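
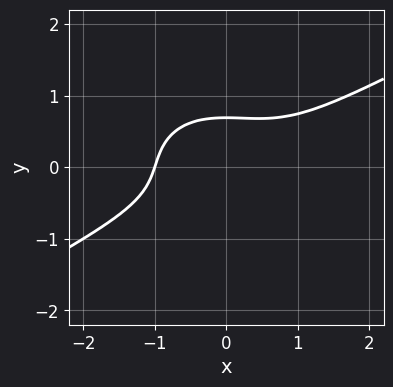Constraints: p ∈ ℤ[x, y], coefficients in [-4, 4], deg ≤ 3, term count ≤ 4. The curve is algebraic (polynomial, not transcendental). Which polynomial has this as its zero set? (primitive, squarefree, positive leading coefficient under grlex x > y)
x^3 - x^2*y - 3*y^3 + 1

(a) The degree is 3 — the shape is more complex than any degree-2 curve.
(b) Checking where it meets the axes: it meets the x-axis at x = -1 (among the integer gridlines).
(c) These observations pin down the coefficients.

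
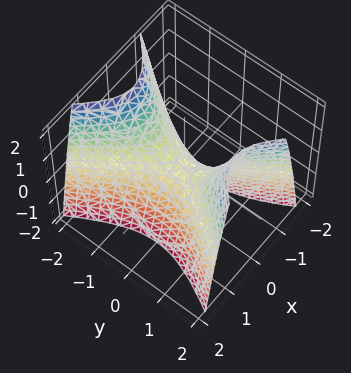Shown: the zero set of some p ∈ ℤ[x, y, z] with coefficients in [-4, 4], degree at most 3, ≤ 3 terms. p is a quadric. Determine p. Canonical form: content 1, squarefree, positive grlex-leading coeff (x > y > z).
2*x^2 - y^2 + z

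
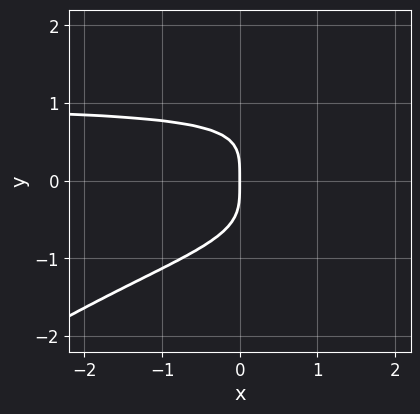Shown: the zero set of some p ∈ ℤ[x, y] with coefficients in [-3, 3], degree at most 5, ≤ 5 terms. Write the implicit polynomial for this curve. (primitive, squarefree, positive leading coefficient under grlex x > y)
(a) Degree: a generic line meets the curve in up to 4 points, so deg p = 4.
(b) Observable constraints: one x-axis crossing is at x = 0; it meets the y-axis at y = 0 (among the integer gridlines).
(c) Solving for integer coefficients yields p as stated.

2*x*y^3 - 3*y^4 - 2*x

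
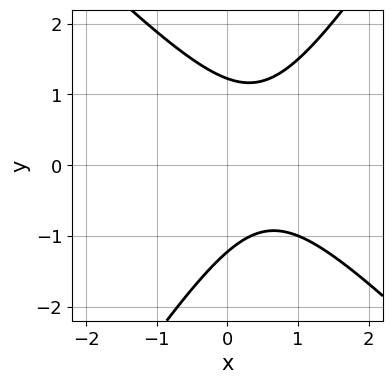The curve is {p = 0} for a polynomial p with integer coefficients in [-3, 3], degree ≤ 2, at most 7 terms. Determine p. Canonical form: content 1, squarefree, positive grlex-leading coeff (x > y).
First, the degree is 2 — a generic line meets the curve in up to 2 points.
Next, reading off the gridlines: the curve avoids every integer x-axis point in the box.
Finally, the integer polynomial consistent with all of this is the stated p.

3*x^2 + x*y - 2*y^2 - 3*x + 3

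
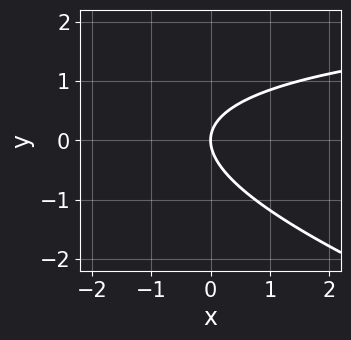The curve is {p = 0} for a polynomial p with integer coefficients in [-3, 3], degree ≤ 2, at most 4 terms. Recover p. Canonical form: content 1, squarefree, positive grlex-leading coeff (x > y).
1. Degree: a generic line meets the curve in up to 2 points, so deg p = 2.
2. Reading off the gridlines: one x-axis crossing is at x = 0; it meets the y-axis at y = 0 (among the integer gridlines).
3. Together with the visible shape, these determine p as stated.

x*y + 3*y^2 - 3*x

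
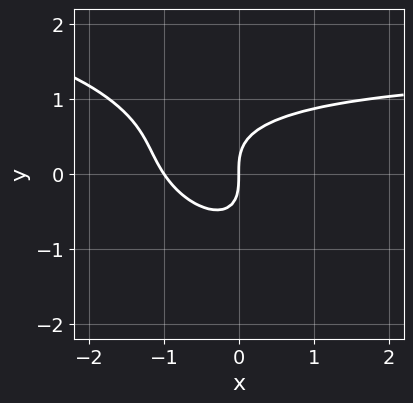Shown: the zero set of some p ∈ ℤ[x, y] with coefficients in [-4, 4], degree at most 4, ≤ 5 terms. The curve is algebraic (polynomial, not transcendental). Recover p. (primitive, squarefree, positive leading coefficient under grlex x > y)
The degree is 3 — a generic line meets the curve in up to 3 points.
Against the integer gridlines: it crosses the y-axis at the gridline y = 0; among the integer gridlines, it crosses the x-axis at x ∈ {-1, 0}.
These observations pin down the coefficients.

2*x^2*y + 3*x*y^2 + 3*y^3 - 3*x^2 - 3*x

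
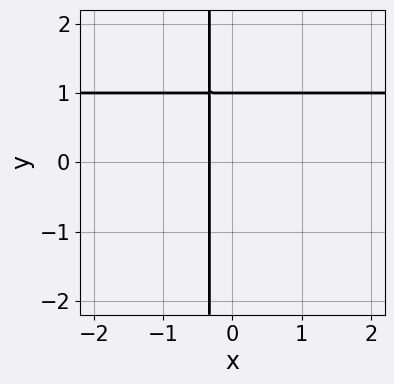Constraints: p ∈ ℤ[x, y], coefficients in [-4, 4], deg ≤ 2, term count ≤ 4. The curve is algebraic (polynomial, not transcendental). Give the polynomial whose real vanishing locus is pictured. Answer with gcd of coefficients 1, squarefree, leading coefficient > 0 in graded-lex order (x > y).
3*x*y - 3*x + y - 1

(a) deg p = 2. A generic line meets the curve in up to 2 points.
(b) Reading off the gridlines: it meets the y-axis at y = 1 (among the integer gridlines).
(c) Assembling these constraints gives the stated polynomial.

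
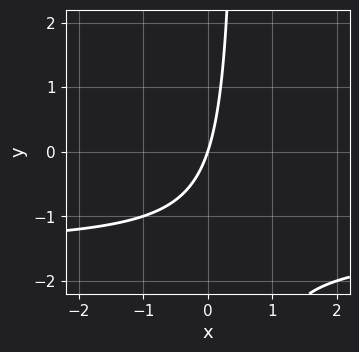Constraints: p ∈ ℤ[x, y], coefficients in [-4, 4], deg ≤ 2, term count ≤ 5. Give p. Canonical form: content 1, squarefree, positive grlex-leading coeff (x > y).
(a) The degree is 2 — a generic line meets the curve in up to 2 points.
(b) From the visible intercepts: it meets the y-axis at y = 0 (among the integer gridlines); it meets the x-axis at x = 0 (among the integer gridlines).
(c) Fitting integer coefficients to these (and the overall shape) gives p.

2*x*y + 3*x - y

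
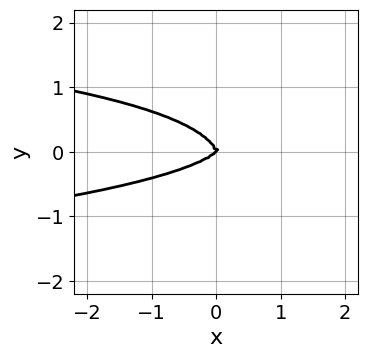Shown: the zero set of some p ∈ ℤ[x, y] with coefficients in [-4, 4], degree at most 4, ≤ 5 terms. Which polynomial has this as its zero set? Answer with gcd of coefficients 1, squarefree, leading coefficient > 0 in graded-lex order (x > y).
Degree: a generic line meets the curve in up to 4 points, so deg p = 4.
Observable constraints: it crosses the x-axis at the gridline x = 0; one y-axis crossing is at y = 0.
Together with the visible shape, these determine p as stated.

3*x^2*y^2 + 3*y^4 + x^3 - x^2*y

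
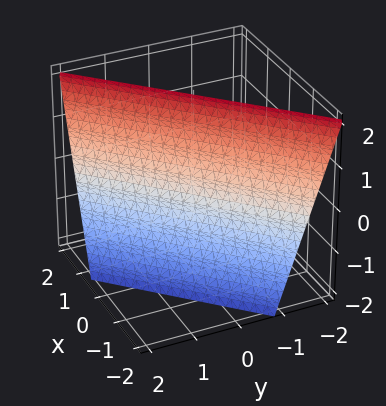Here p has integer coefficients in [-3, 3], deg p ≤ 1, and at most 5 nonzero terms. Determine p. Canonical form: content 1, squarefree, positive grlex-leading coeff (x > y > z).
3*x - 3*y - z + 2

First, the degree is 1 — every cross-section is a straight line — this is a plane.
Then, from the visible intercepts: it crosses the z-axis at the gridline z = 2.
Finally, together with the visible shape, these determine p as stated.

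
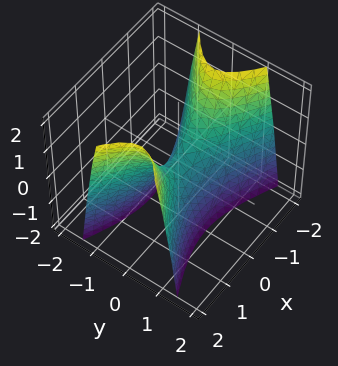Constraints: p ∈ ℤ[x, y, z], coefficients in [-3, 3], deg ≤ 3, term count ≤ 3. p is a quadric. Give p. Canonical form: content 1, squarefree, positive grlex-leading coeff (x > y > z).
x^2 - 3*y^2 - z

(a) The degree is 2 — a hyperbolic paraboloid; a quadric.
(b) Symmetries: the y ↦ −y reflection is a symmetry, so y appears only in even powers; it's symmetric under x → −x, forcing even powers of x.
(c) Observable constraints: it meets the x-axis at x = 0 (among the integer gridlines); it crosses the z-axis at the gridline z = 0; one y-axis crossing is at y = 0.
(d) Fitting integer coefficients to these (and the overall shape) gives p.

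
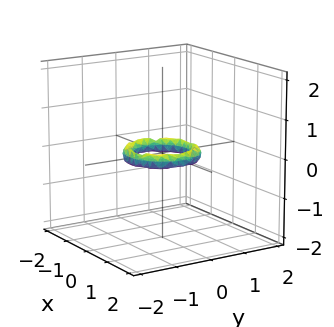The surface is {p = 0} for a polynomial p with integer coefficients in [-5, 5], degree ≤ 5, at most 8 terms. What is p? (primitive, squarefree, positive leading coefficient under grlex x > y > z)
(a) The degree is 4 — no degree-3 surface has this shape.
(b) Symmetries: every cross-section ⟂ z is a circle, so x, y appear only via x² + y².
(c) Observable constraints: the y-axis gridline crossings are at y ∈ {-1, 1}; among the integer gridlines, it crosses the x-axis at x ∈ {-1, 1}.
(d) Solving for integer coefficients yields p as stated.

2*x^4 + 4*x^2*y^2 + 2*y^4 - 3*x^2 - 3*y^2 + 3*z^2 + 1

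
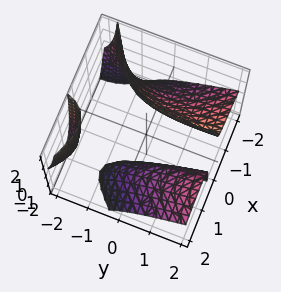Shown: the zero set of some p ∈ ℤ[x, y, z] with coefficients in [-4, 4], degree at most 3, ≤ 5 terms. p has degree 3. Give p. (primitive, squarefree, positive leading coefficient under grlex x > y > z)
x^3 - x*y^2 + 2*x*y*z + 3*x*z + 2

1. The picture has 3 separate pieces.
2. Degree: the shape is more complex than any degree-2 surface, so deg p = 3.
3. Against the integer gridlines: no y-intercept at any integer in the box; it misses every integer gridline on the z-axis.
4. Together with the visible shape, these determine p as stated.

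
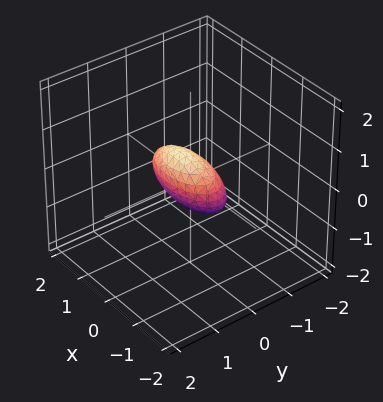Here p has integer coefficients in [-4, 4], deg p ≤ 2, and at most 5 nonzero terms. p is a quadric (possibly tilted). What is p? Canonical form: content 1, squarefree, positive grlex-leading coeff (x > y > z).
x^2 + 3*y^2 - 2*y*z + 2*z^2 - 1

The degree is 2 — no degree-1 surface has this shape.
Checking where it meets the axes: the x-axis gridline crossings are at x ∈ {-1, 1}.
Putting this together gives p.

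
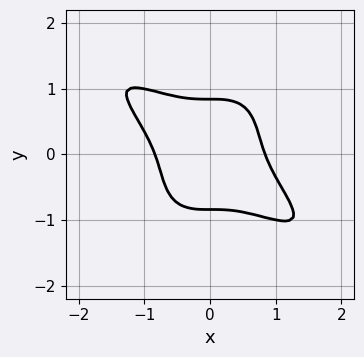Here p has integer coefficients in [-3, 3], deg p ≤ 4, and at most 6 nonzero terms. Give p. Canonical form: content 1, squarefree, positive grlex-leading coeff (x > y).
deg p = 4.
Putting this together gives p.

2*x^4 + 3*x^3*y + 2*y^4 - 1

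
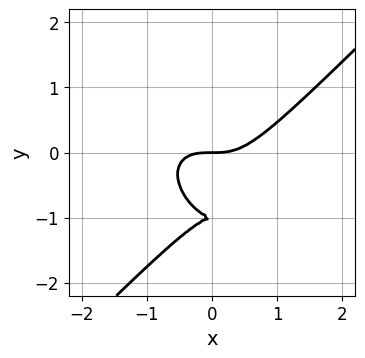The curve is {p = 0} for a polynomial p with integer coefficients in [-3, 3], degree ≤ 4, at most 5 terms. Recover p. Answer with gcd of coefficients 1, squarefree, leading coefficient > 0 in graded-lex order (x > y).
(a) Degree: no degree-2 curve has this shape, so deg p = 3.
(b) From the axis intercepts and sections: the y-axis gridline crossings are at y ∈ {-1, 0}; it crosses the x-axis at the gridline x = 0.
(c) Putting this together gives p.

x^3 - y^3 - 2*y^2 - y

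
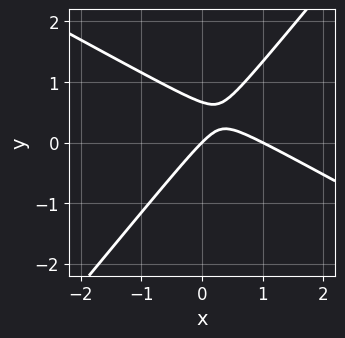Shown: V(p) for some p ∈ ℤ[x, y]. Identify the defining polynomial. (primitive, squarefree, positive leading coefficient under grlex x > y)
2*x^2 + 2*x*y - 3*y^2 - 2*x + 2*y

(a) deg p = 2.
(b) Against the integer gridlines: the x-axis gridline crossings are at x ∈ {0, 1}; it crosses the y-axis at the gridline y = 0.
(c) The integer polynomial consistent with all of this is the stated p.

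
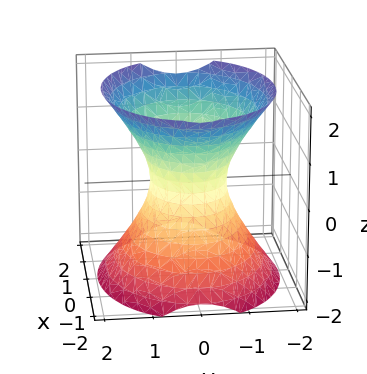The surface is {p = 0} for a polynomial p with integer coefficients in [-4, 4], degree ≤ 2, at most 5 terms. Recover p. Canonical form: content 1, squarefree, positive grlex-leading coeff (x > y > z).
2*x^2 + 3*y^2 - 2*z^2 - 2

(a) Degree: one connected sheet with a waist; a quadric, so deg p = 2.
(b) Symmetries: it's symmetric under y → −y, forcing even powers of y; it's symmetric under z → −z, forcing even powers of z; the x ↦ −x reflection is a symmetry, so x appears only in even powers.
(c) Observable constraints: the x-axis gridline crossings are at x ∈ {-1, 1}; it misses every integer gridline on the z-axis.
(d) Together with the visible shape, these determine p as stated.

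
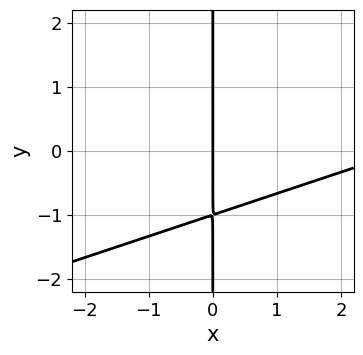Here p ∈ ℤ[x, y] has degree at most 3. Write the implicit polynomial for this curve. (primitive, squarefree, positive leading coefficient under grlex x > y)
deg p = 2. No degree-1 curve has this shape.
From the visible intercepts: the visible y-axis segment lies entirely on the curve; it meets the x-axis at x = 0 (among the integer gridlines).
Assembling these constraints gives the stated polynomial.

x^2 - 3*x*y - 3*x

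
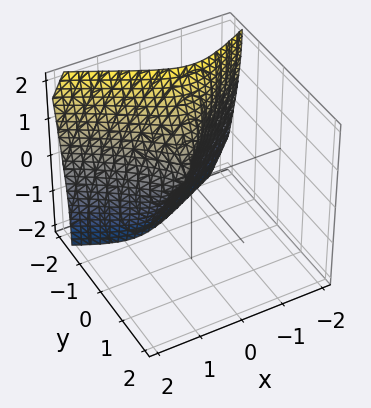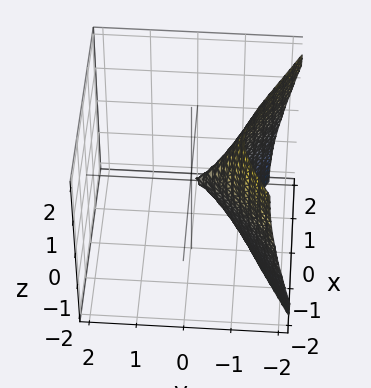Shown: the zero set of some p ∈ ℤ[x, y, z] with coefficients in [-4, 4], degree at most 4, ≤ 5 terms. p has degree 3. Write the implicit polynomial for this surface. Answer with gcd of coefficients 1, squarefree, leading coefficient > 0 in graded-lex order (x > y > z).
2*y^3 + 3*x^2 + 2*x*z + z^2

1. The degree is 3 — the shape is more complex than any degree-2 surface.
2. From the axis intercepts and sections: one z-axis crossing is at z = 0; one x-axis crossing is at x = 0; it meets the y-axis at y = 0 (among the integer gridlines).
3. Together with the visible shape, these determine p as stated.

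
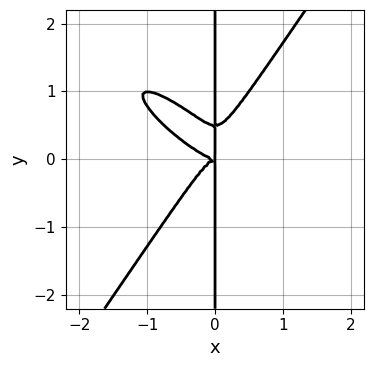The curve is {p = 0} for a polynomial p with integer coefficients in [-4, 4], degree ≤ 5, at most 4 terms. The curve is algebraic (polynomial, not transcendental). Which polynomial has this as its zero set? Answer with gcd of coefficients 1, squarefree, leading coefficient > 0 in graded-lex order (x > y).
2*x^4 + 3*x^3*y - 2*x*y^3 + x*y^2

deg p = 4. No degree-3 curve has this shape.
From the axis intercepts and sections: the visible y-axis segment lies entirely on the curve.
Fitting integer coefficients to these (and the overall shape) gives p.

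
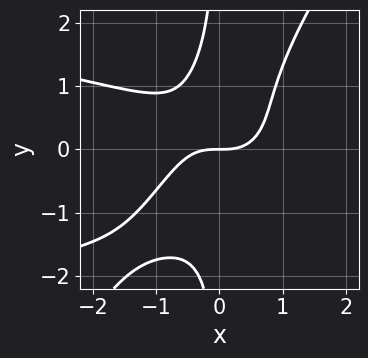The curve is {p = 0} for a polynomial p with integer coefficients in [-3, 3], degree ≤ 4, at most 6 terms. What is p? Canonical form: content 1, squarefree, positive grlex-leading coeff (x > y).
(a) The degree is 4 — no degree-3 curve has this shape.
(b) Observable constraints: it crosses the x-axis at the gridline x = 0; it crosses the y-axis at the gridline y = 0.
(c) Assembling these constraints gives the stated polynomial.

3*x^2*y^2 - 2*x*y^3 + 2*x^3 - 2*y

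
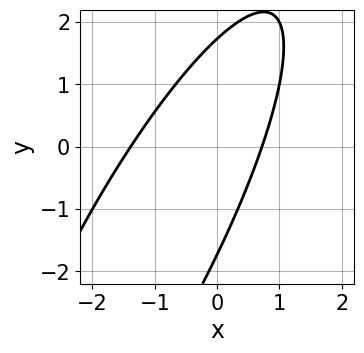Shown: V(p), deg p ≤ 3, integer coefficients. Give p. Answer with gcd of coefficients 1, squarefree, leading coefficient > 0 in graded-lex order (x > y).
(a) Degree: the shape is more complex than any degree-1 curve, so deg p = 2.
(b) The integer polynomial consistent with all of this is the stated p.

3*x^2 - 3*x*y + y^2 + 2*x - 3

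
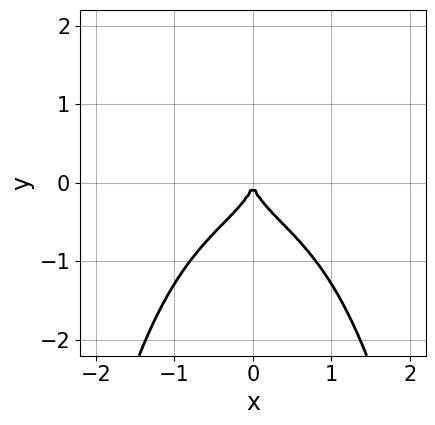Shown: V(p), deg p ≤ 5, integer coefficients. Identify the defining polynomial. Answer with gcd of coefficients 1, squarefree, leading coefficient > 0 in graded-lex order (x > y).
1. Degree: a generic line meets the curve in up to 4 points, so deg p = 4.
2. Symmetries: mirror symmetry x ↦ −x ⇒ only even powers of x.
3. From the axis intercepts and sections: one x-axis crossing is at x = 0; it meets the y-axis at y = 0 (among the integer gridlines).
4. Matching integer coefficients to the picture gives p.

x^4 + 3*x^2*y^2 + 2*x^2*y + 3*y^3 + 3*x^2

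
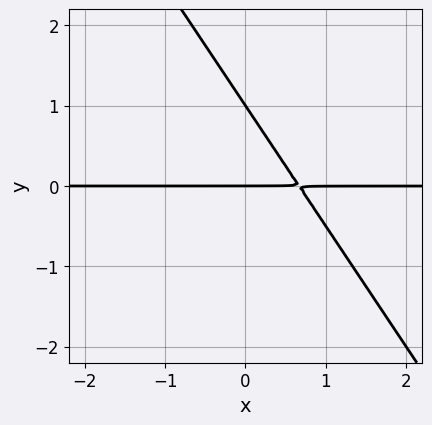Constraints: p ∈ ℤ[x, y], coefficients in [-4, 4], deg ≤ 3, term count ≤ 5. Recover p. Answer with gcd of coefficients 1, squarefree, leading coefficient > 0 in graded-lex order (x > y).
3*x*y + 2*y^2 - 2*y

First, degree: a generic line meets the curve in up to 2 points, so deg p = 2.
Then, observable constraints: every point of the x-axis in the box is on the curve; the y-axis gridline crossings are at y ∈ {0, 1}.
Finally, matching integer coefficients to the picture gives p.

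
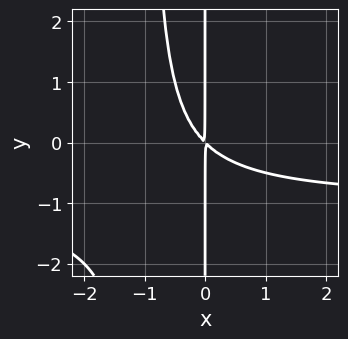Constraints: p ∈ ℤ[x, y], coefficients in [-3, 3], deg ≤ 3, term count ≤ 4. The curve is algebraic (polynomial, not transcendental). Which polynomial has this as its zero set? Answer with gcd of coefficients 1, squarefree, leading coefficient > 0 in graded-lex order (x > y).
(a) Degree: no degree-2 curve has this shape, so deg p = 3.
(b) From the visible intercepts: every point of the y-axis in the box is on the curve.
(c) The integer polynomial consistent with all of this is the stated p.

x^2*y + x^2 + x*y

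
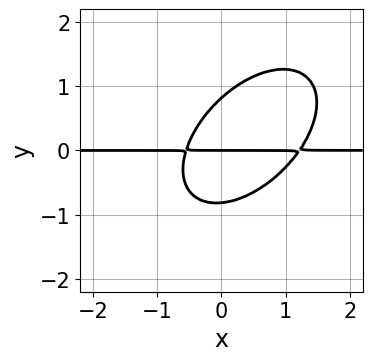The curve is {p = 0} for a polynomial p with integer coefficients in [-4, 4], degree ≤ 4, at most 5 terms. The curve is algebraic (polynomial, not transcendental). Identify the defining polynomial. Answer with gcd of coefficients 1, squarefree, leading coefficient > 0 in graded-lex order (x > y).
3*x^2*y - 3*x*y^2 + 3*y^3 - 2*x*y - 2*y

1. Degree: no degree-2 curve has this shape, so deg p = 3.
2. Against the integer gridlines: every point of the x-axis in the box is on the curve; it meets the y-axis at y = 0 (among the integer gridlines).
3. Assembling these constraints gives the stated polynomial.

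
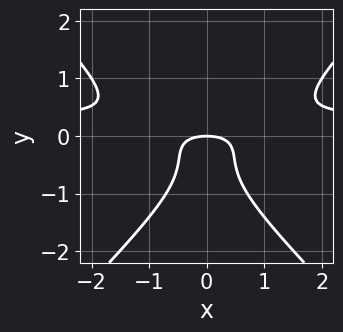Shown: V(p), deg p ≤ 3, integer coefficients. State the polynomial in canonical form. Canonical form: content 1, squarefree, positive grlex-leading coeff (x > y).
3*x^2*y - 3*y^3 - x^2 - 3*y^2 - 2*y

First, the degree is 3 — a generic line meets the curve in up to 3 points.
Next, symmetries: it's symmetric under x → −x, forcing even powers of x.
Then, reading off the gridlines: one y-axis crossing is at y = 0; one x-axis crossing is at x = 0.
Finally, solving for integer coefficients yields p as stated.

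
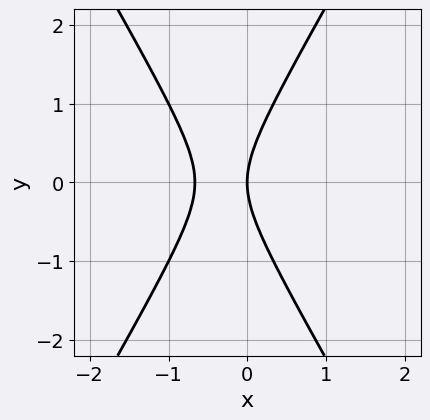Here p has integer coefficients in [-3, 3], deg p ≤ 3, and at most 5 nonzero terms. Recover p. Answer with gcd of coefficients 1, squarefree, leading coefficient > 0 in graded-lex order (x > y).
(a) The degree is 2 — the shape is more complex than any degree-1 curve.
(b) Symmetries: mirror symmetry y ↦ −y ⇒ only even powers of y.
(c) Reading off the gridlines: it meets the x-axis at x = 0 (among the integer gridlines); one y-axis crossing is at y = 0.
(d) Assembling these constraints gives the stated polynomial.

3*x^2 - y^2 + 2*x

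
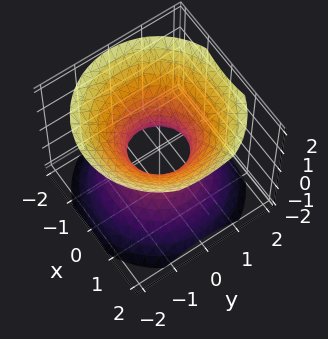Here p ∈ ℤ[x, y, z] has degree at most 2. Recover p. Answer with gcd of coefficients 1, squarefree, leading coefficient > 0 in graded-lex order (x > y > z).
3*x^2 + 3*y^2 - 3*z^2 - 2

First, degree: an hourglass — one-sheet hyperboloid; a quadric, so deg p = 2.
Next, symmetries: rotational symmetry about the z-axis ⇒ p depends on x, y only through x² + y²; mirror symmetry z ↦ −z ⇒ only even powers of z.
Next, checking where it meets the axes: it misses every integer gridline on the z-axis; a circular section at z = 1 has radius between 1 and 2.
Finally, solving for integer coefficients yields p as stated.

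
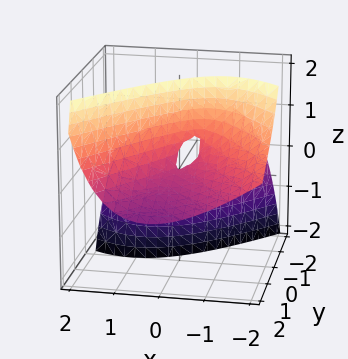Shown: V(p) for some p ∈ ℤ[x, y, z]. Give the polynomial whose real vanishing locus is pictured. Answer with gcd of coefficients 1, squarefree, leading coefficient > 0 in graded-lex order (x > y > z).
2*x^2 + 2*x*z - y^2 - 3*y*z - z

Degree: no degree-1 surface has this shape, so deg p = 2.
Observable constraints: it meets the y-axis at y = 0 (among the integer gridlines); one x-axis crossing is at x = 0; it meets the z-axis at z = 0 (among the integer gridlines).
These observations pin down the coefficients.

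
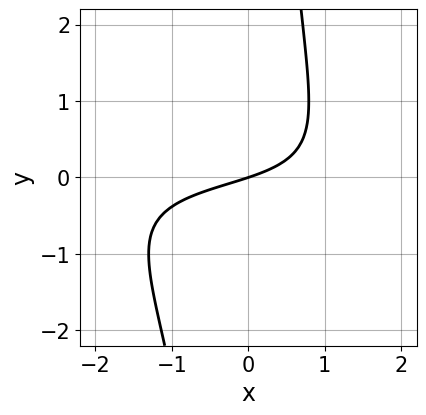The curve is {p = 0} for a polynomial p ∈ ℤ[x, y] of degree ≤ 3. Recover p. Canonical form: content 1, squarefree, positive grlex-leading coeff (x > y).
x^2*y + x*y^2 + x*y + x - 3*y

(a) deg p = 3. The shape is more complex than any degree-2 curve.
(b) From the axis intercepts and sections: it meets the y-axis at y = 0 (among the integer gridlines); one x-axis crossing is at x = 0.
(c) Together with the visible shape, these determine p as stated.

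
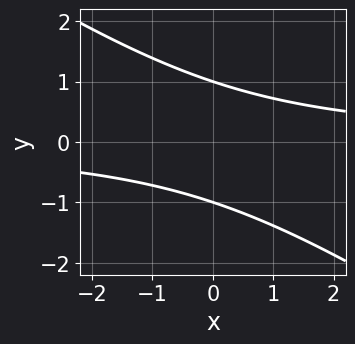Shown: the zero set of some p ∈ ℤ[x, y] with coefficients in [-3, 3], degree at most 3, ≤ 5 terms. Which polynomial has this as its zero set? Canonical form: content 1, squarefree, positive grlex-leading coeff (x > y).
1. deg p = 2. A generic line meets the curve in up to 2 points.
2. From the visible intercepts: no x-intercept at any integer in the box; among the integer gridlines, it crosses the y-axis at y ∈ {-1, 1}.
3. The integer polynomial consistent with all of this is the stated p.

2*x*y + 3*y^2 - 3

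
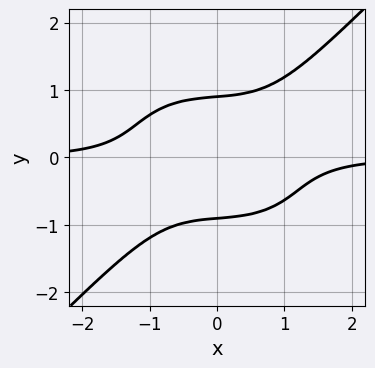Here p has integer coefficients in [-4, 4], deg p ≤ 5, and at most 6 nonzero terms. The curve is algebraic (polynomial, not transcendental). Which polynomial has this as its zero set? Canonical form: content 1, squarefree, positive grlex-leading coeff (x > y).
2*x^3*y + x*y^3 - 3*y^4 + 2

1. Degree: the shape is more complex than any degree-3 curve, so deg p = 4.
2. Against the integer gridlines: no x-intercept at any integer in the box.
3. Together with the visible shape, these determine p as stated.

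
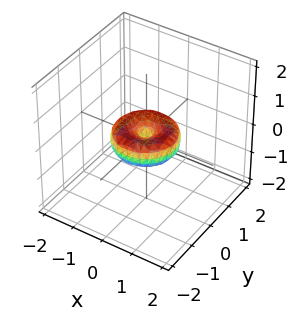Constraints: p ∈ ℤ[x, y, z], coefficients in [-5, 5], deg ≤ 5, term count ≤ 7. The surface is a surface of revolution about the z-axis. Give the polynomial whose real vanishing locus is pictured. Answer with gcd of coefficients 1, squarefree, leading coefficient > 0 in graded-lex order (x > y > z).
The degree is 4 — the shape is more complex than any degree-3 surface.
By symmetry, every cross-section ⟂ z is a circle, so x, y appear only via x² + y².
From the visible intercepts: the x-axis gridline crossings are at x ∈ {-1, 0, 1}; a circular section at z = 0 has radius exactly 1.
Together with the visible shape, these determine p as stated. Check: (0, -1, 0) on the y-axis lies on the surface, and p(0, -1, 0) = 0. ✓

2*x^4 + 4*x^2*y^2 + 2*y^4 - 2*x^2 - 2*y^2 + 3*z^2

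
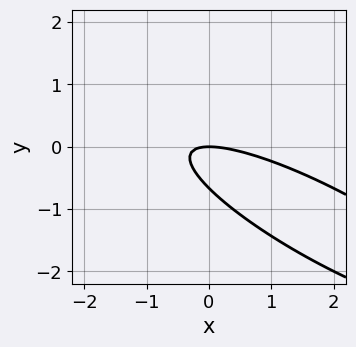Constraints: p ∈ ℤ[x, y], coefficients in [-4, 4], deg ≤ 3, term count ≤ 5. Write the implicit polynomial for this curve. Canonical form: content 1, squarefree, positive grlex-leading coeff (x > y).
x^2 + 3*x*y + 3*y^2 + 2*y

1. The degree is 2 — no degree-1 curve has this shape.
2. From the axis intercepts and sections: it crosses the x-axis at the gridline x = 0; it meets the y-axis at y = 0 (among the integer gridlines).
3. Solving for integer coefficients yields p as stated.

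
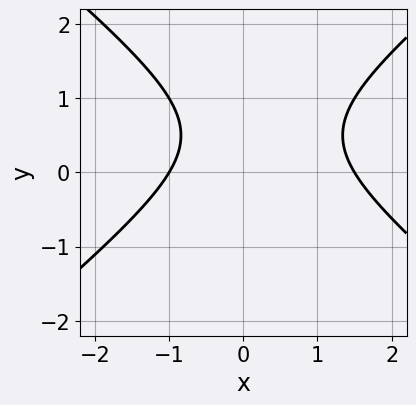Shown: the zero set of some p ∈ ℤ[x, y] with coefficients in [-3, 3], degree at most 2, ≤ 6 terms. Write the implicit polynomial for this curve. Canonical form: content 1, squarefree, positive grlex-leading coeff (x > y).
2*x^2 - 3*y^2 - x + 3*y - 3

The degree is 2 — a generic line meets the curve in up to 2 points.
From the axis intercepts and sections: it misses every integer gridline on the y-axis; it meets the x-axis at x = -1 (among the integer gridlines).
Together with the visible shape, these determine p as stated.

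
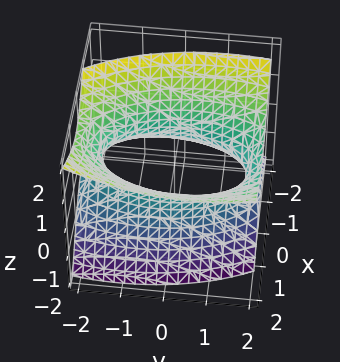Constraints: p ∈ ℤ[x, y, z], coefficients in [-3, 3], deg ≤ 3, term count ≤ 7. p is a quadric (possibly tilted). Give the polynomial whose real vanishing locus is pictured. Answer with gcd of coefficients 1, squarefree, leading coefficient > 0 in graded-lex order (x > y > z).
3*x^2 - 2*x*z + y^2 - y*z - 3*z^2 - 3

(a) The degree is 2 — the shape is more complex than any degree-1 surface.
(b) Reading off the gridlines: the surface avoids every integer z-axis point in the box; among the integer gridlines, it crosses the x-axis at x ∈ {-1, 1}.
(c) Putting this together gives p.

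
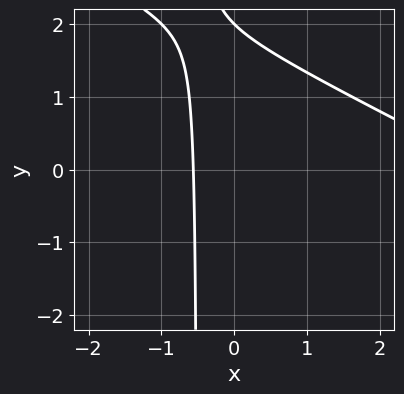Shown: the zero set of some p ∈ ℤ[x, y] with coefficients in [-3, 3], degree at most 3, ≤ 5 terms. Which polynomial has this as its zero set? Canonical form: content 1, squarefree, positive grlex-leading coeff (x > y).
1. The degree is 2 — the shape is more complex than any degree-1 curve.
2. Against the integer gridlines: it crosses the y-axis at the gridline y = 2.
3. Matching integer coefficients to the picture gives p.

x^2 + 2*x*y - 3*x + y - 2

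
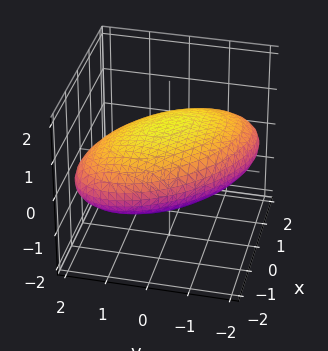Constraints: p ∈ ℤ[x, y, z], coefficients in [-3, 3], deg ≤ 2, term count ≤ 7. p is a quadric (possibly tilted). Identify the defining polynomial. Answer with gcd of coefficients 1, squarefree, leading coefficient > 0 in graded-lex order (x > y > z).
(a) Degree: a generic line meets the surface in up to 2 points, so deg p = 2.
(b) Reading off the gridlines: among the integer gridlines, it crosses the z-axis at z ∈ {-1, 1}.
(c) Fitting integer coefficients to these (and the overall shape) gives p.

x^2 + x*y + y^2 + 3*z^2 - 3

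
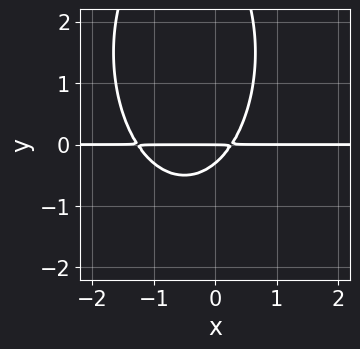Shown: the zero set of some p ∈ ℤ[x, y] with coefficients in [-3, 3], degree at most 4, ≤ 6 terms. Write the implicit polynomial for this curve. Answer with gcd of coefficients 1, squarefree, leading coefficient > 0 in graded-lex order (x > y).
(a) Degree: no degree-2 curve has this shape, so deg p = 3.
(b) From the axis intercepts and sections: one y-axis crossing is at y = 0; the visible x-axis segment lies entirely on the curve.
(c) Putting this together gives p.

3*x^2*y + y^3 + 3*x*y - 3*y^2 - y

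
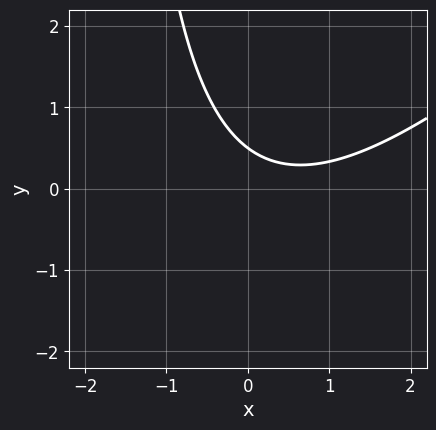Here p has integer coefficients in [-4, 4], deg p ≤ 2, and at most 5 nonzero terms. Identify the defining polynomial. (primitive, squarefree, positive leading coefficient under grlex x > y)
1. deg p = 2.
2. Reading off the gridlines: it misses every integer gridline on the x-axis.
3. The integer polynomial consistent with all of this is the stated p.

x^2 - x*y - x - 2*y + 1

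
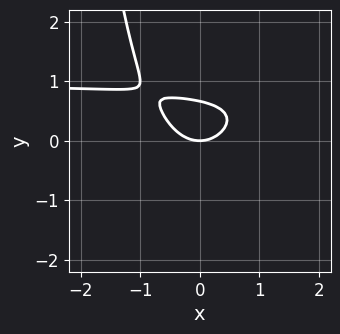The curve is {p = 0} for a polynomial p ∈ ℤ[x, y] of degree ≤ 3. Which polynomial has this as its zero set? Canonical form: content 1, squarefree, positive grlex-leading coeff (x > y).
2*x^2*y - x*y^2 - 2*x^2 - 3*y^2 + 2*y

First, degree: the shape is more complex than any degree-2 curve, so deg p = 3.
Next, from the axis intercepts and sections: it meets the y-axis at y = 0 (among the integer gridlines); it crosses the x-axis at the gridline x = 0.
Finally, the integer polynomial consistent with all of this is the stated p.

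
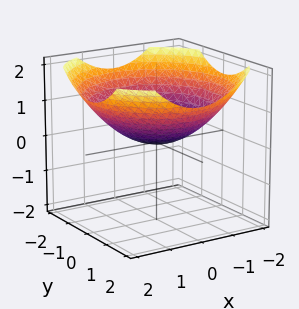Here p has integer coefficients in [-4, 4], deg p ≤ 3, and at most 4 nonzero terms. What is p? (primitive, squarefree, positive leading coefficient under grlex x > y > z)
1. deg p = 2. A single bowl opening along one axis; a quadric.
2. Symmetries: rotational symmetry about the z-axis ⇒ p depends on x, y only through x² + y².
3. From the axis intercepts and sections: one z-axis crossing is at z = 0; a circular section at z = 1 has radius between 1 and 2; it crosses the x-axis at the gridline x = 0; it meets the y-axis at y = 0 (among the integer gridlines).
4. Matching integer coefficients to the picture gives p.

x^2 + y^2 - 3*z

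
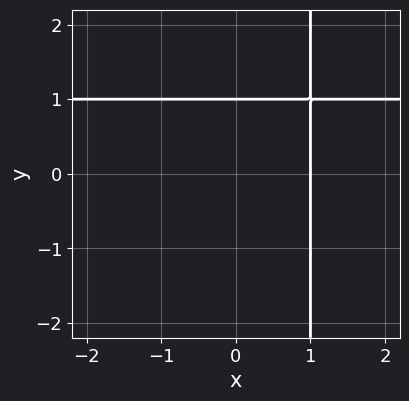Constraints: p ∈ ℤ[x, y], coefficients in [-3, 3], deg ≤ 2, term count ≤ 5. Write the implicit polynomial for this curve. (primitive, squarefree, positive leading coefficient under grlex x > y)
First, degree: no degree-1 curve has this shape, so deg p = 2.
Then, observable constraints: one x-axis crossing is at x = 1; one y-axis crossing is at y = 1.
Finally, assembling these constraints gives the stated polynomial.

x*y - x - y + 1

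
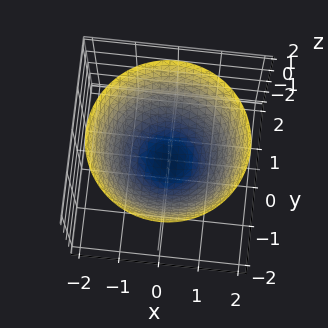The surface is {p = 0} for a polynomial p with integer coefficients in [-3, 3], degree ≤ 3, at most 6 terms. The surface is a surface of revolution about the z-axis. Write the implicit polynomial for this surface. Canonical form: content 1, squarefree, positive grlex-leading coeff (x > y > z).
2*x^2 + 2*y^2 - 3*z - 1

1. deg p = 2.
2. Symmetries: rotational symmetry about the z-axis ⇒ p depends on x, y only through x² + y².
3. From the visible intercepts: a circular section at z = 0 has radius between 0 and 1.
4. Together with the visible shape, these determine p as stated.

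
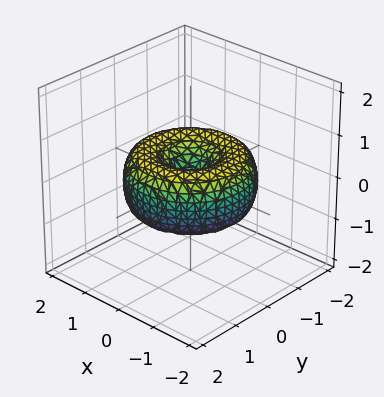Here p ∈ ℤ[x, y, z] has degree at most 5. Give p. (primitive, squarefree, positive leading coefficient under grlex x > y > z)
(a) The degree is 4 — the shape is more complex than any degree-3 surface.
(b) Symmetries: rotational symmetry about the z-axis ⇒ p depends on x, y only through x² + y².
(c) From the visible intercepts: it meets the x-axis at x = 0 (among the integer gridlines); a circular section at z = 0 has radius between 1 and 2; it crosses the y-axis at the gridline y = 0.
(d) These observations pin down the coefficients.

x^4 + 2*x^2*y^2 + y^4 - 2*x^2 - 2*y^2 + 2*z^2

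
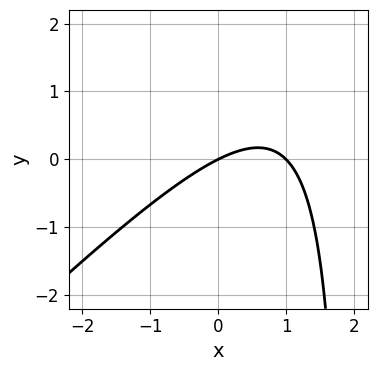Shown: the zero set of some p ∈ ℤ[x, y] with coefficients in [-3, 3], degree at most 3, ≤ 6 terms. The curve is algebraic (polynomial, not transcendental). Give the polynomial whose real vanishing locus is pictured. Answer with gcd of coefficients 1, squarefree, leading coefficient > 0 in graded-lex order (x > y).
x^2 - x*y - x + 2*y

1. Degree: a generic line meets the curve in up to 2 points, so deg p = 2.
2. From the visible intercepts: it meets the y-axis at y = 0 (among the integer gridlines); the x-axis gridline crossings are at x ∈ {0, 1}.
3. Assembling these constraints gives the stated polynomial.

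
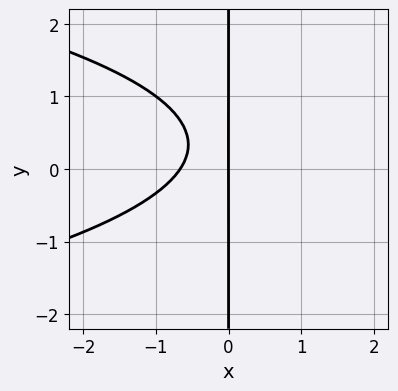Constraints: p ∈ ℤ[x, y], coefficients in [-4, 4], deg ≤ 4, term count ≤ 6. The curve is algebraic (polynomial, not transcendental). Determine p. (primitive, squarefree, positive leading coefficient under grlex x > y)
1. deg p = 3. No degree-2 curve has this shape.
2. From the visible intercepts: the visible y-axis segment lies entirely on the curve; it crosses the x-axis at the gridline x = 0.
3. Fitting integer coefficients to these (and the overall shape) gives p.

3*x*y^2 + 3*x^2 - 2*x*y + 2*x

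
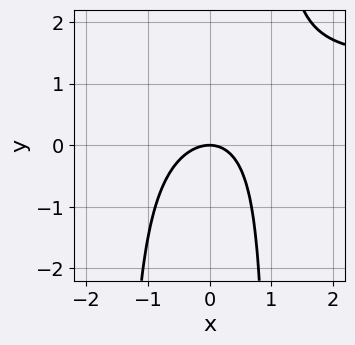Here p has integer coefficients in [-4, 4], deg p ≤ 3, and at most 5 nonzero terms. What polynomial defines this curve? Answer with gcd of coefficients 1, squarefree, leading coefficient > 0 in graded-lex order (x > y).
2*x^2*y - 3*x^2 + x*y - 3*y

First, deg p = 3. The shape is more complex than any degree-2 curve.
Then, reading off the gridlines: it meets the y-axis at y = 0 (among the integer gridlines); it crosses the x-axis at the gridline x = 0.
Finally, solving for integer coefficients yields p as stated.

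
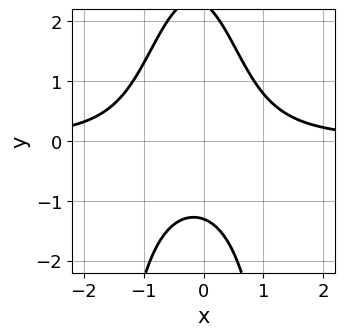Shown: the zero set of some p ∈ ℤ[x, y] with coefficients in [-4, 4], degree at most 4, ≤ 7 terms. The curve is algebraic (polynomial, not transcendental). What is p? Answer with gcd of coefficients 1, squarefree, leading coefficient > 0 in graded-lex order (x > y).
First, degree: the shape is more complex than any degree-2 curve, so deg p = 3.
Then, reading off the gridlines: it misses every integer gridline on the x-axis.
Finally, assembling these constraints gives the stated polynomial.

3*x^2*y + x*y + y^2 - y - 3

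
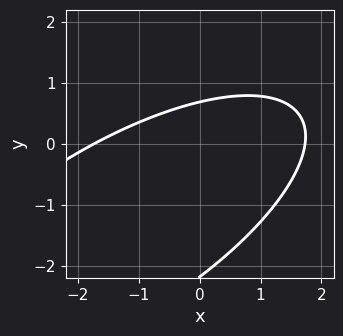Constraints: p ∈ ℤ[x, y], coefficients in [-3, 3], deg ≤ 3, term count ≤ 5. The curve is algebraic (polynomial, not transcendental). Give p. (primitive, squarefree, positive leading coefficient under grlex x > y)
First, the degree is 2 — a generic line meets the curve in up to 2 points.
Finally, putting this together gives p.

x^2 - 2*x*y + 2*y^2 + 3*y - 3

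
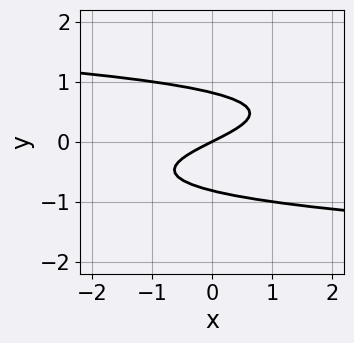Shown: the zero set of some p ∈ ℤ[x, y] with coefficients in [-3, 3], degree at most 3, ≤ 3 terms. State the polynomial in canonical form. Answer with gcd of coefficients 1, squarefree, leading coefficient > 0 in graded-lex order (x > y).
Degree: no degree-2 curve has this shape, so deg p = 3.
Observable constraints: it crosses the y-axis at the gridline y = 0; one x-axis crossing is at x = 0.
The integer polynomial consistent with all of this is the stated p.

3*y^3 + x - 2*y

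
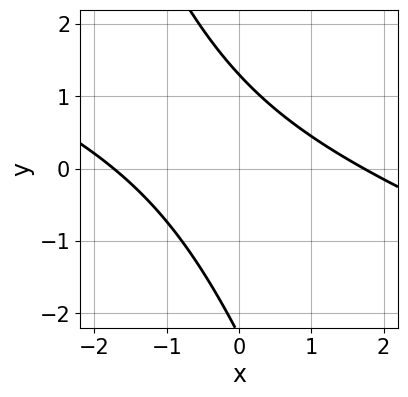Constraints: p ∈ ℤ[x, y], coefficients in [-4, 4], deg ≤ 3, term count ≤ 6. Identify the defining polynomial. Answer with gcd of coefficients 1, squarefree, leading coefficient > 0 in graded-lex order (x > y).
Degree: no degree-1 curve has this shape, so deg p = 2.
The integer polynomial consistent with all of this is the stated p.

x^2 + 3*x*y + y^2 + y - 3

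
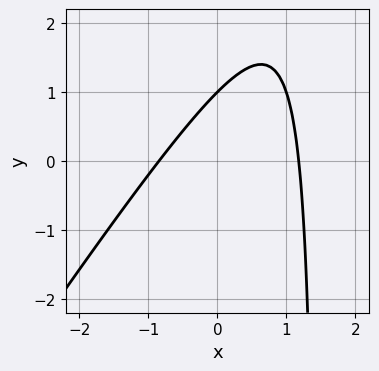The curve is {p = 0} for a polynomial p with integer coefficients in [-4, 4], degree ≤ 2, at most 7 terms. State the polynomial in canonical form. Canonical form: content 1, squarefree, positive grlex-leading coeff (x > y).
First, the degree is 2 — the shape is more complex than any degree-1 curve.
Then, observable constraints: one y-axis crossing is at y = 1.
Finally, together with the visible shape, these determine p as stated.

3*x^2 - 2*x*y - x + 3*y - 3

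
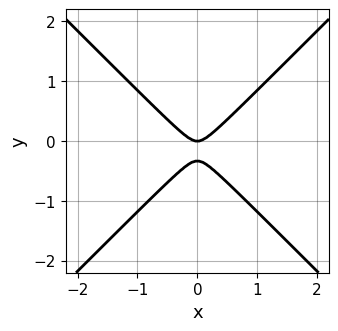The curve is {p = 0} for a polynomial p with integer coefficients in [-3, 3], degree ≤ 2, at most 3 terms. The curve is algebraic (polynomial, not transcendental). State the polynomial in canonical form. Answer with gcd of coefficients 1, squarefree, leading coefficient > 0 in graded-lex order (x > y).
3*x^2 - 3*y^2 - y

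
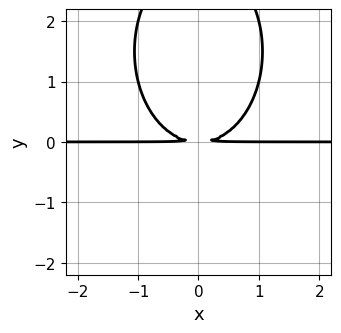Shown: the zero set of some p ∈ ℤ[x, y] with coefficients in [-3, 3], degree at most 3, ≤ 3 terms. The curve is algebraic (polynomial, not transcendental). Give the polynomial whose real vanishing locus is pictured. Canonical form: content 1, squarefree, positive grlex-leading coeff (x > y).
1. The degree is 3 — the shape is more complex than any degree-2 curve.
2. Symmetries: it's symmetric under x → −x, forcing even powers of x.
3. Observable constraints: the visible x-axis segment lies entirely on the curve.
4. The integer polynomial consistent with all of this is the stated p.

2*x^2*y + y^3 - 3*y^2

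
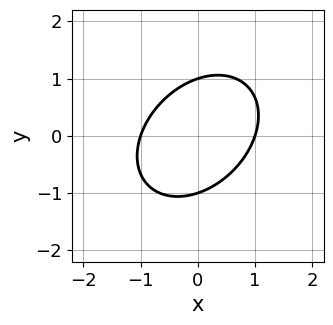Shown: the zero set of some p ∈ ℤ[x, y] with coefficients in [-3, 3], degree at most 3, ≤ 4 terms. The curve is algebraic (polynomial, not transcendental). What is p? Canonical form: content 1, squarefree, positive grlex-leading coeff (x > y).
(a) Degree: no degree-1 curve has this shape, so deg p = 2.
(b) From the visible intercepts: among the integer gridlines, it crosses the x-axis at x ∈ {-1, 1}; the y-axis gridline crossings are at y ∈ {-1, 1}.
(c) Solving for integer coefficients yields p as stated.

3*x^2 - 2*x*y + 3*y^2 - 3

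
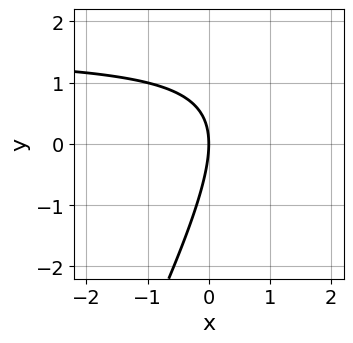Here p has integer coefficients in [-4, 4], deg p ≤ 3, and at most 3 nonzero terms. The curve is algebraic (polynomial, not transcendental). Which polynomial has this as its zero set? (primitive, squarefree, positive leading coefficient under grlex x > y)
The degree is 2 — a generic line meets the curve in up to 2 points.
Against the integer gridlines: it meets the x-axis at x = 0 (among the integer gridlines); it meets the y-axis at y = 0 (among the integer gridlines).
These observations pin down the coefficients.

2*x*y - y^2 - 3*x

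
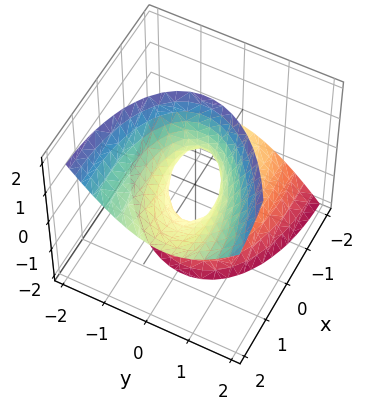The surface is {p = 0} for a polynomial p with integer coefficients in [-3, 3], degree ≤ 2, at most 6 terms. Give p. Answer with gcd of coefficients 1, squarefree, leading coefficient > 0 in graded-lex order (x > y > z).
First, degree: a generic line meets the surface in up to 2 points, so deg p = 2.
Then, from the visible intercepts: among the integer gridlines, it crosses the x-axis at x ∈ {-1, 1}; the surface avoids every integer z-axis point in the box.
Finally, putting this together gives p.

x^2 - x*y - 3*x*z + 3*y^2 - z^2 - 1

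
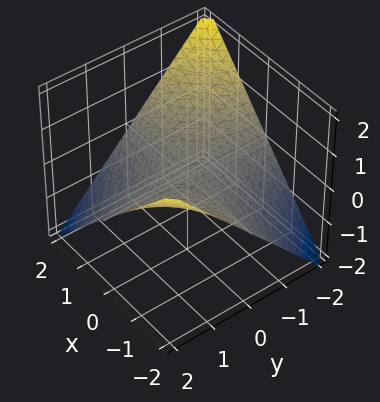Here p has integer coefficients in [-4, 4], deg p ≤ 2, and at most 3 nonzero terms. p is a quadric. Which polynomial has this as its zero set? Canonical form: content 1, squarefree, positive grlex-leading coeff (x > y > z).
x*y + 2*z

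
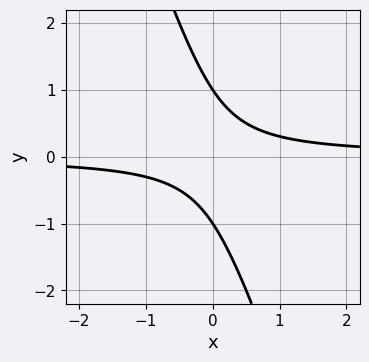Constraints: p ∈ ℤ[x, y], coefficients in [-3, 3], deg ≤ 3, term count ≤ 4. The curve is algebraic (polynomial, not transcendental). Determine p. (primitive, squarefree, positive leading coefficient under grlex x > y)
(a) The degree is 2 — a generic line meets the curve in up to 2 points.
(b) Observable constraints: no x-intercept at any integer in the box; among the integer gridlines, it crosses the y-axis at y ∈ {-1, 1}.
(c) Solving for integer coefficients yields p as stated.

3*x*y + y^2 - 1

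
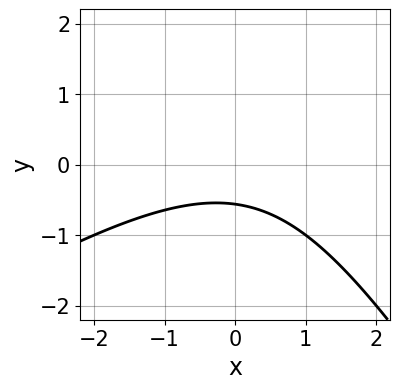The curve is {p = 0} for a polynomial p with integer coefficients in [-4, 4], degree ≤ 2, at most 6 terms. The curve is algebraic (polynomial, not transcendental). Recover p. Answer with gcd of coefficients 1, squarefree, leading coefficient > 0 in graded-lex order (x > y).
x^2 - x*y - y^2 + 3*y + 2

(a) deg p = 2. No degree-1 curve has this shape.
(b) Checking where it meets the axes: no x-intercept at any integer in the box.
(c) Solving for integer coefficients yields p as stated.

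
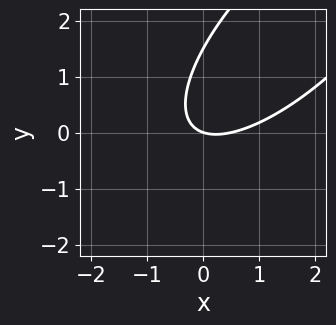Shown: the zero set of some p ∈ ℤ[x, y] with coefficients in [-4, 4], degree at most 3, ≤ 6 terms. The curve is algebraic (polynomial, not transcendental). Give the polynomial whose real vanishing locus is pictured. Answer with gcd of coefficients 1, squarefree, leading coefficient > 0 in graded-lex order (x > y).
2*x^2 - 3*x*y + 2*y^2 - x - 3*y

First, the degree is 2 — the shape is more complex than any degree-1 curve.
Next, observable constraints: it crosses the y-axis at the gridline y = 0; it crosses the x-axis at the gridline x = 0.
Finally, fitting integer coefficients to these (and the overall shape) gives p.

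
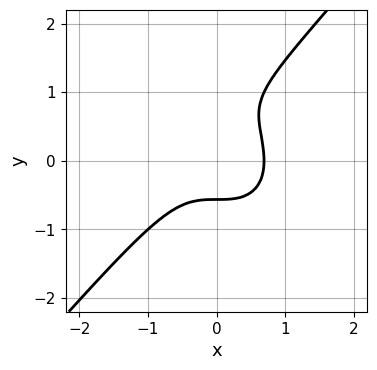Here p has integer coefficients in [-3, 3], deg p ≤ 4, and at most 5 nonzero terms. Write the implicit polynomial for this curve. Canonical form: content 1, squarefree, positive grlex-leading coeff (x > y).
(a) Degree: the shape is more complex than any degree-2 curve, so deg p = 3.
(b) Solving for integer coefficients yields p as stated.

3*x^3 - 2*y^3 + 2*y^2 - 1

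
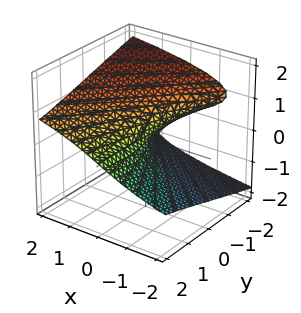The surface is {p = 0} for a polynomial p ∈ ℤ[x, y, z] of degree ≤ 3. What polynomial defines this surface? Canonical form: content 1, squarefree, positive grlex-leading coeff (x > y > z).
z^3 + y*z - x

First, the degree is 3 — no degree-2 surface has this shape.
Next, checking where it meets the axes: one z-axis crossing is at z = 0; every point of the y-axis in the box is on the surface; one x-axis crossing is at x = 0.
Finally, putting this together gives p.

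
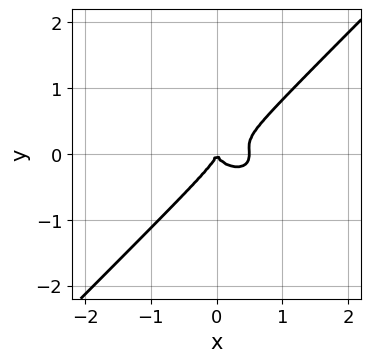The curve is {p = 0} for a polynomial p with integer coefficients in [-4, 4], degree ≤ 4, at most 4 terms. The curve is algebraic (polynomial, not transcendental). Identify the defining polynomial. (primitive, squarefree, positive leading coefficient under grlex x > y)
2*x^3 + x*y^2 - 3*y^3 - x^2

First, the degree is 3 — the shape is more complex than any degree-2 curve.
Then, from the visible intercepts: one y-axis crossing is at y = 0; one x-axis crossing is at x = 0.
Finally, assembling these constraints gives the stated polynomial.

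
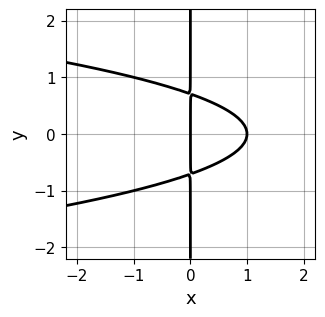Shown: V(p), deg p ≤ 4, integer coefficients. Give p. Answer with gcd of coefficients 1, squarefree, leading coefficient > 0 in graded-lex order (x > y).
Degree: a generic line meets the curve in up to 3 points, so deg p = 3.
Symmetries: the y ↦ −y reflection is a symmetry, so y appears only in even powers.
Observable constraints: the visible y-axis segment lies entirely on the curve; among the integer gridlines, it crosses the x-axis at x ∈ {0, 1}.
Fitting integer coefficients to these (and the overall shape) gives p.

2*x*y^2 + x^2 - x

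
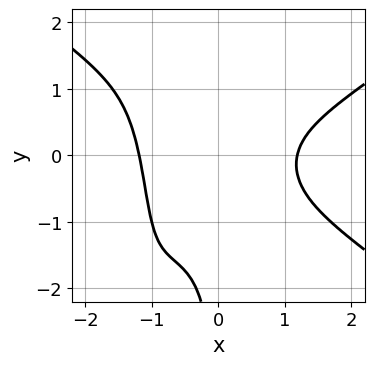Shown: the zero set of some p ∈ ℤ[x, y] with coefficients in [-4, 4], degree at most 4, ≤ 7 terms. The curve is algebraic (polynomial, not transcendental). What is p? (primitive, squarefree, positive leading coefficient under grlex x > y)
Degree: the shape is more complex than any degree-3 curve, so deg p = 4.
From the axis intercepts and sections: no y-intercept at any integer in the box.
Solving for integer coefficients yields p as stated.

x^4 - 2*x^2*y^2 - x^2*y - 2*x*y^2 - 2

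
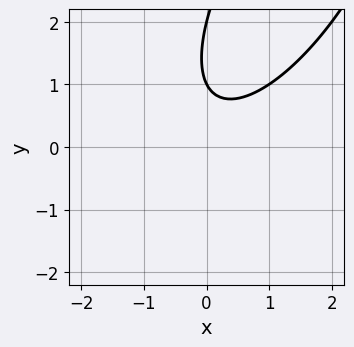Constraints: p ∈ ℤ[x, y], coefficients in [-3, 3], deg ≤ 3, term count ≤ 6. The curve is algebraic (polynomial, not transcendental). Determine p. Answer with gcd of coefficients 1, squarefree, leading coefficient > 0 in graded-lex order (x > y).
2*x^2 - 2*x*y + y^2 - 3*y + 2

1. deg p = 2.
2. From the visible intercepts: the y-axis gridline crossings are at y ∈ {1, 2}; no x-intercept at any integer in the box.
3. The integer polynomial consistent with all of this is the stated p.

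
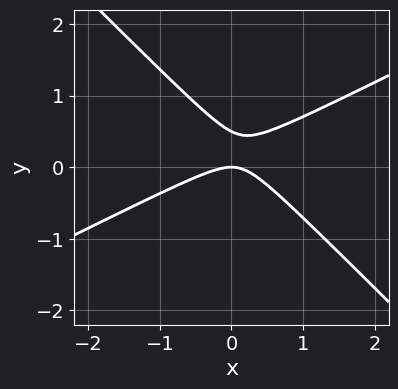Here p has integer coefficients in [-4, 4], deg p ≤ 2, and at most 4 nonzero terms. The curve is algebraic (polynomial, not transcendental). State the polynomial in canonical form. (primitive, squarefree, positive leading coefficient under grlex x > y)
First, deg p = 2.
Next, observable constraints: it meets the x-axis at x = 0 (among the integer gridlines); one y-axis crossing is at y = 0.
Finally, matching integer coefficients to the picture gives p.

x^2 - x*y - 2*y^2 + y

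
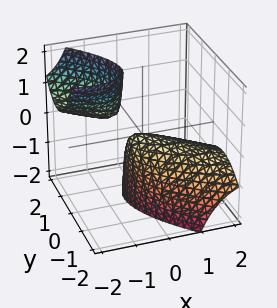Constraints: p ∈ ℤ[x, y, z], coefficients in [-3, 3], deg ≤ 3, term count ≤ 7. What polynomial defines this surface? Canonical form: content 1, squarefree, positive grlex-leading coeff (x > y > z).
First, I count 2 distinct pieces.
Next, the degree is 2 — the shape is more complex than any degree-1 surface.
Next, from the visible intercepts: it meets the x-axis at x = 0 (among the integer gridlines); it crosses the z-axis at the gridline z = 0; one y-axis crossing is at y = 0.
Finally, together with the visible shape, these determine p as stated.

x^2 + 2*x*y + 2*x*z + 2*y^2 + z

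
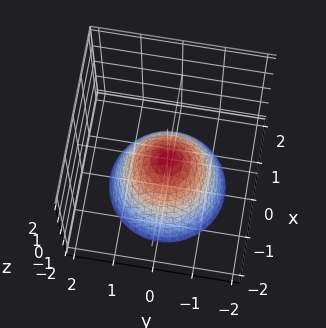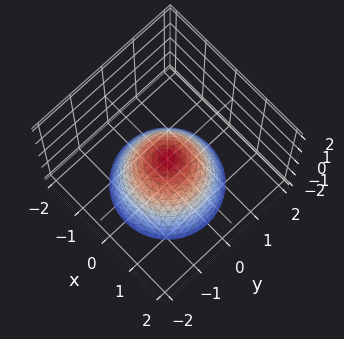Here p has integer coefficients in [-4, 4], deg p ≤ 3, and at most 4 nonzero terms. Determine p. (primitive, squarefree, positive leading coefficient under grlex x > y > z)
(a) The degree is 2 — a single bowl opening along one axis; a quadric.
(b) Symmetries: rotational symmetry about the z-axis ⇒ p depends on x, y only through x² + y².
(c) Against the integer gridlines: a circular section at z = -1 has radius exactly 1; one x-axis crossing is at x = 0; it meets the y-axis at y = 0 (among the integer gridlines); it meets the z-axis at z = 0 (among the integer gridlines).
(d) Solving for integer coefficients yields p as stated.

x^2 + y^2 + z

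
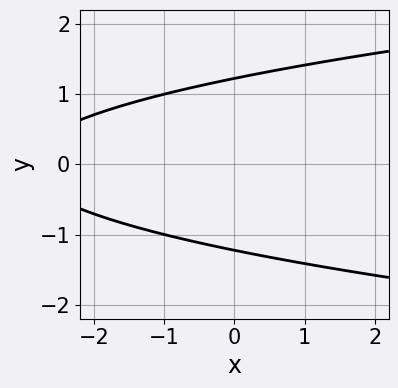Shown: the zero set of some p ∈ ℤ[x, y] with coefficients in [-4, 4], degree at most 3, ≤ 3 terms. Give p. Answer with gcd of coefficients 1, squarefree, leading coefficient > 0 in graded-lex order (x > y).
(a) Degree: the shape is more complex than any degree-1 curve, so deg p = 2.
(b) Symmetries: mirror symmetry y ↦ −y ⇒ only even powers of y.
(c) Observable constraints: no x-intercept at any integer in the box.
(d) The integer polynomial consistent with all of this is the stated p.

2*y^2 - x - 3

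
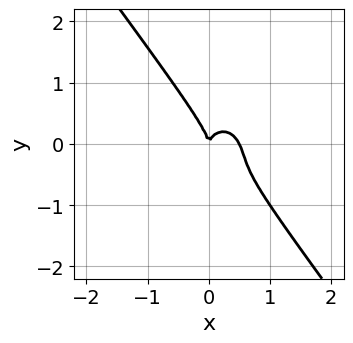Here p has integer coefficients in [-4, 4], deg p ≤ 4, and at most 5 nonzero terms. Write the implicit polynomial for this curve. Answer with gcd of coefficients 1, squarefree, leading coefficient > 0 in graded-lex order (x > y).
First, degree: no degree-2 curve has this shape, so deg p = 3.
Then, from the visible intercepts: it crosses the x-axis at the gridline x = 0; it meets the y-axis at y = 0 (among the integer gridlines).
Finally, matching integer coefficients to the picture gives p.

2*x^3 + x^2*y + x*y^2 + y^3 - x^2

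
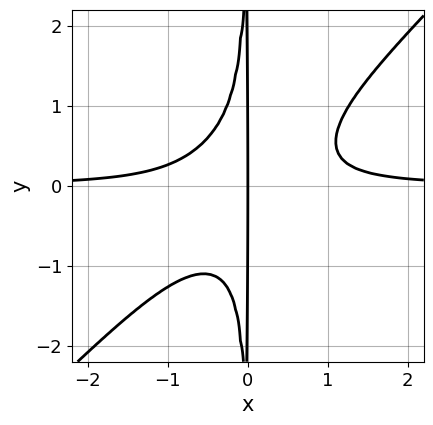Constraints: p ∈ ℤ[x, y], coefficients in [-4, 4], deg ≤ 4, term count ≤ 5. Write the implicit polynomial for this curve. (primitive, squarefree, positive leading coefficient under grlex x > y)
3*x^3*y - 3*x^2*y^2 - x

First, deg p = 4. No degree-3 curve has this shape.
Next, from the visible intercepts: it meets the x-axis at x = 0 (among the integer gridlines); every point of the y-axis in the box is on the curve.
Finally, putting this together gives p.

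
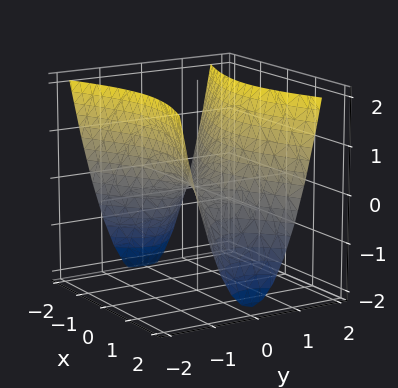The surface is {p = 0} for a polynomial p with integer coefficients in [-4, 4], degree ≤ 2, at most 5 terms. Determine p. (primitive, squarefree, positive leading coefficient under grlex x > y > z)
1. deg p = 2.
2. Symmetries: it's symmetric under x → −x, forcing even powers of x; the y ↦ −y reflection is a symmetry, so y appears only in even powers.
3. Observable constraints: it meets the z-axis at z = 0 (among the integer gridlines); it meets the x-axis at x = 0 (among the integer gridlines); it crosses the y-axis at the gridline y = 0.
4. Fitting integer coefficients to these (and the overall shape) gives p.

x^2 - 3*y^2 + 2*z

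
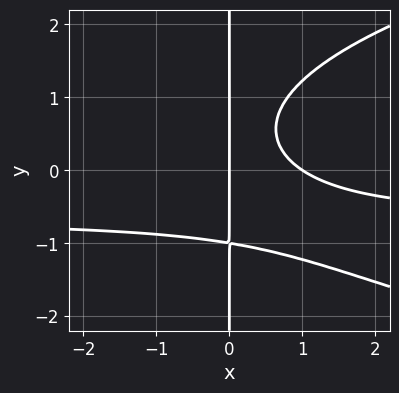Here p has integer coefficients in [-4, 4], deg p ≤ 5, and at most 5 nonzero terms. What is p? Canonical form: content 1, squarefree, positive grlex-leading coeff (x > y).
Degree: a generic line meets the curve in up to 4 points, so deg p = 4.
Checking where it meets the axes: the x-axis gridline crossings are at x ∈ {0, 1}; the visible y-axis segment lies entirely on the curve.
These observations pin down the coefficients.

2*x*y^3 - 3*x^2*y - 2*x^2 + 2*x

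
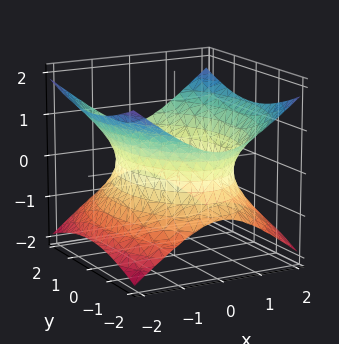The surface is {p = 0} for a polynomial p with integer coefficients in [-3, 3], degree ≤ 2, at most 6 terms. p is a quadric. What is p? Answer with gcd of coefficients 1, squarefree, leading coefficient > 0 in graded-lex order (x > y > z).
2*x^2 + y^2 - 3*z^2 - 3

1. Degree: one connected sheet with a waist; a quadric, so deg p = 2.
2. Symmetries: mirror symmetry x ↦ −x ⇒ only even powers of x; mirror symmetry y ↦ −y ⇒ only even powers of y; the z ↦ −z reflection is a symmetry, so z appears only in even powers.
3. From the visible intercepts: no z-intercept at any integer in the box.
4. The integer polynomial consistent with all of this is the stated p.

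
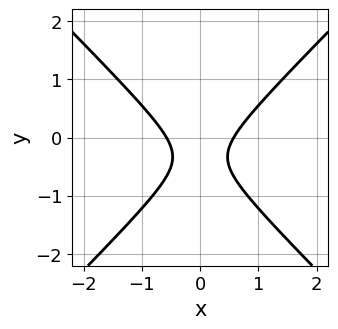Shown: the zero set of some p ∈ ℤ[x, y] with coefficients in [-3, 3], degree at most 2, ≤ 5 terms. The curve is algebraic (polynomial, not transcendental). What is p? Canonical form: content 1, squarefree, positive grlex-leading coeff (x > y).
3*x^2 - 3*y^2 - 2*y - 1

(a) Degree: a generic line meets the curve in up to 2 points, so deg p = 2.
(b) Symmetries: the x ↦ −x reflection is a symmetry, so x appears only in even powers.
(c) Against the integer gridlines: it misses every integer gridline on the y-axis.
(d) These observations pin down the coefficients.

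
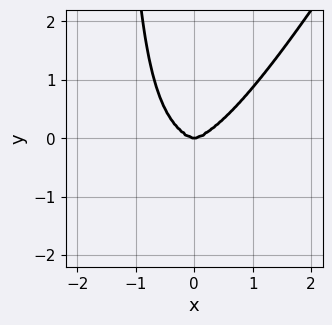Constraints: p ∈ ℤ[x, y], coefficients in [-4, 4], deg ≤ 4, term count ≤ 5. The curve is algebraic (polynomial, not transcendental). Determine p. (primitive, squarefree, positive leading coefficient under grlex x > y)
1. deg p = 4. The shape is more complex than any degree-3 curve.
2. Observable constraints: it meets the y-axis at y = 0 (among the integer gridlines); it crosses the x-axis at the gridline x = 0.
3. Fitting integer coefficients to these (and the overall shape) gives p.

x^4 + 3*x^2*y^2 - 2*x*y^3 - 3*y^3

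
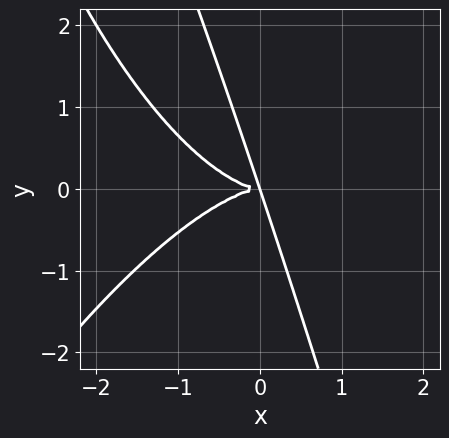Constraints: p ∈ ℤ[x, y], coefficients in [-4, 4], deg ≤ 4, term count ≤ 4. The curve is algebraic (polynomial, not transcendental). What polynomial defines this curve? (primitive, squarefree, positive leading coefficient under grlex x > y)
x^4 + 3*x*y^2 + y^3

(a) The degree is 4 — no degree-3 curve has this shape.
(b) From the visible intercepts: it crosses the y-axis at the gridline y = 0; one x-axis crossing is at x = 0.
(c) Putting this together gives p.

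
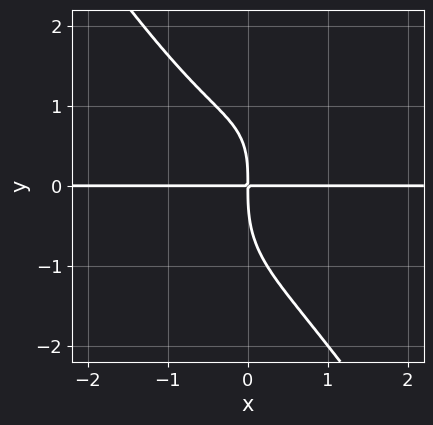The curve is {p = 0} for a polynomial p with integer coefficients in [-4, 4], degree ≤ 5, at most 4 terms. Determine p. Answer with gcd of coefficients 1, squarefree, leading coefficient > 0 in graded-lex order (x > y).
3*x^3*y + y^4 - x*y^2 + 3*x*y

First, deg p = 4. No degree-3 curve has this shape.
Next, reading off the gridlines: every point of the x-axis in the box is on the curve.
Finally, fitting integer coefficients to these (and the overall shape) gives p.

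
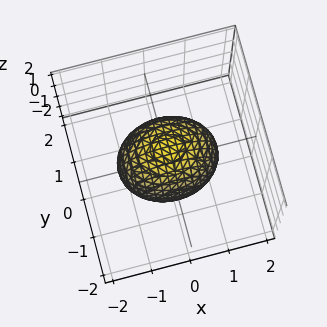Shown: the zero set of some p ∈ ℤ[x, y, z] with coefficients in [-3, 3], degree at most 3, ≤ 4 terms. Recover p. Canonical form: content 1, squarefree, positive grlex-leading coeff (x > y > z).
1. Degree: a closed, bounded, convex surface; a quadric, so deg p = 2.
2. Symmetries: mirror symmetry x ↦ −x ⇒ only even powers of x; mirror symmetry z ↦ −z ⇒ only even powers of z; the y ↦ −y reflection is a symmetry, so y appears only in even powers.
3. Reading off the gridlines: among the integer gridlines, it crosses the y-axis at y ∈ {-1, 1}.
4. Assembling these constraints gives the stated polynomial.

2*x^2 + 3*y^2 + 2*z^2 - 3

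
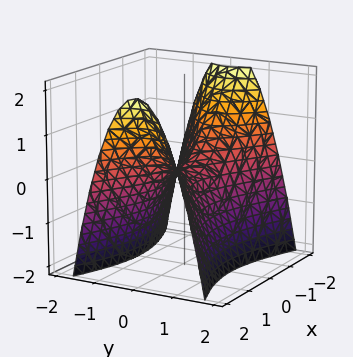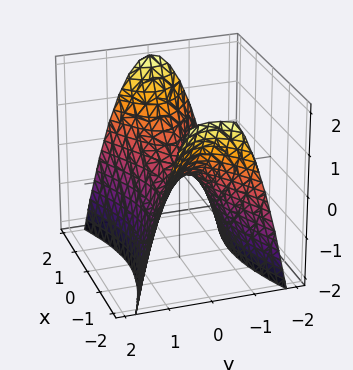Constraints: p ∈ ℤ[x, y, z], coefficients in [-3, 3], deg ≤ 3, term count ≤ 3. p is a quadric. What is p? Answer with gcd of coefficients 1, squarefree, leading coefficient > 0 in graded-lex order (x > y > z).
x^2 - 3*y^2 - 2*z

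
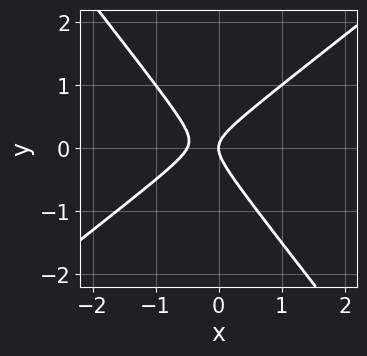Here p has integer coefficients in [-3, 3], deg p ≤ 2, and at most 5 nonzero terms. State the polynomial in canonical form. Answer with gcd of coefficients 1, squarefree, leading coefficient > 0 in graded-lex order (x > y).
2*x^2 - x*y - 2*y^2 + x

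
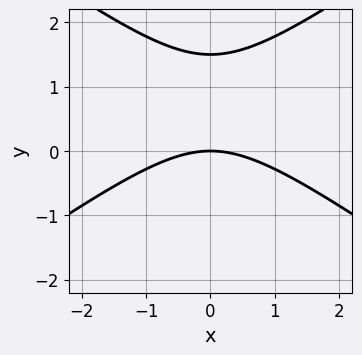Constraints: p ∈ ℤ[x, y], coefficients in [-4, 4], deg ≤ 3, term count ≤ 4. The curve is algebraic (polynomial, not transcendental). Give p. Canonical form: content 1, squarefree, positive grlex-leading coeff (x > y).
(a) deg p = 2. No degree-1 curve has this shape.
(b) Symmetries: it's symmetric under x → −x, forcing even powers of x.
(c) From the axis intercepts and sections: one y-axis crossing is at y = 0; it meets the x-axis at x = 0 (among the integer gridlines).
(d) Fitting integer coefficients to these (and the overall shape) gives p.

x^2 - 2*y^2 + 3*y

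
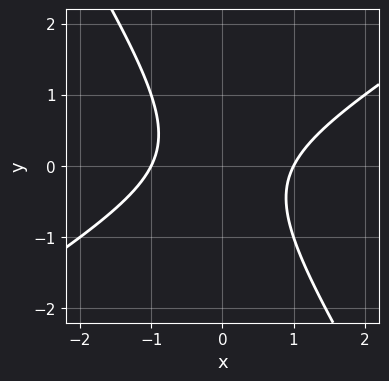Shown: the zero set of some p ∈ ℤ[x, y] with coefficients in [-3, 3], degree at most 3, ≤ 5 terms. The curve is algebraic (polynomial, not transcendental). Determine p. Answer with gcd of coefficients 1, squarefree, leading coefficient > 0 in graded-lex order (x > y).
First, degree: no degree-1 curve has this shape, so deg p = 2.
Then, against the integer gridlines: no y-intercept at any integer in the box; the x-axis gridline crossings are at x ∈ {-1, 1}.
Finally, the integer polynomial consistent with all of this is the stated p.

x^2 - x*y - y^2 - 1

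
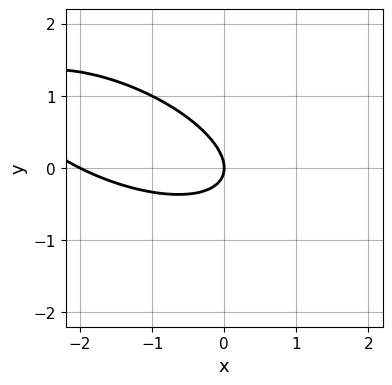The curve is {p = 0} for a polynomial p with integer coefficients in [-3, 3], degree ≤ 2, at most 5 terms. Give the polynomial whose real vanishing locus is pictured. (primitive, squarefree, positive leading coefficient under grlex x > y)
First, degree: the shape is more complex than any degree-1 curve, so deg p = 2.
Then, reading off the gridlines: one y-axis crossing is at y = 0; among the integer gridlines, it crosses the x-axis at x ∈ {-2, 0}.
Finally, solving for integer coefficients yields p as stated.

x^2 + 2*x*y + 3*y^2 + 2*x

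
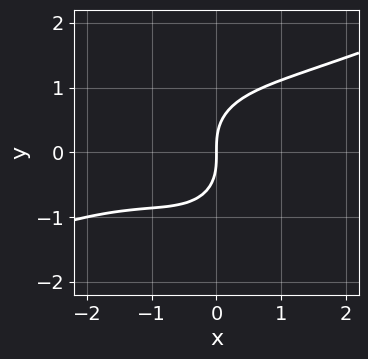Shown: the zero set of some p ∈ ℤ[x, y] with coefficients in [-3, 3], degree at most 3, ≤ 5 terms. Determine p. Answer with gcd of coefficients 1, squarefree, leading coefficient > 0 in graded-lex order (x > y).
x^3 - 2*x^2*y - 2*y^3 + x^2 + 3*x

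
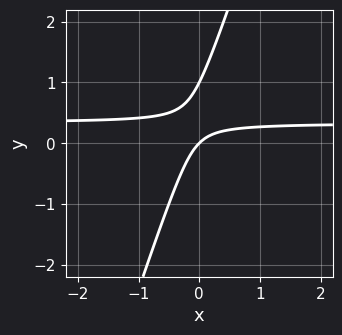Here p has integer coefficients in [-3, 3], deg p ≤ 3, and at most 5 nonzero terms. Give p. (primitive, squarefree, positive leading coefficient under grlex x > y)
First, the degree is 2 — no degree-1 curve has this shape.
Next, from the axis intercepts and sections: it meets the x-axis at x = 0 (among the integer gridlines); the y-axis gridline crossings are at y ∈ {0, 1}.
Finally, putting this together gives p.

3*x*y - y^2 - x + y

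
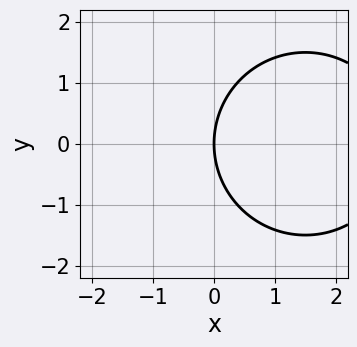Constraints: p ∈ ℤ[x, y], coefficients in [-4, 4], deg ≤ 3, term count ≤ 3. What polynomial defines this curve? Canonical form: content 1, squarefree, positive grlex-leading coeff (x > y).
x^2 + y^2 - 3*x

Degree: no degree-1 curve has this shape, so deg p = 2.
Symmetries: it's symmetric under y → −y, forcing even powers of y.
From the axis intercepts and sections: one x-axis crossing is at x = 0; one y-axis crossing is at y = 0.
Putting this together gives p.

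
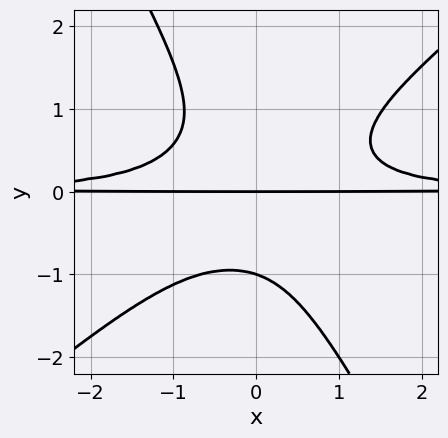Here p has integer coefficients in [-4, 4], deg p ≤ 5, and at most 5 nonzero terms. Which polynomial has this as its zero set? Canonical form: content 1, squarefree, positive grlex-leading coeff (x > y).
3*x^2*y^2 - 2*x*y^3 - 2*y^4 - 2*y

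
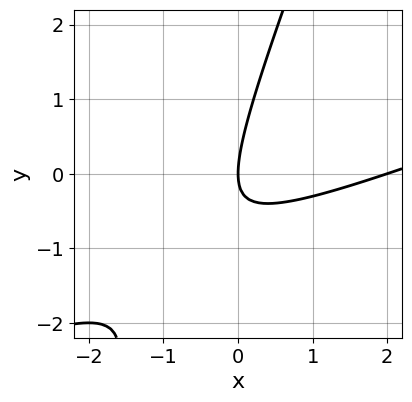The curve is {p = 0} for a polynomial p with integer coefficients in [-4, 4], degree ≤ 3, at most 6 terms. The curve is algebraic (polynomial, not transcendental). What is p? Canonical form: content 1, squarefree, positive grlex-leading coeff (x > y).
x^2 - 3*x*y + y^2 - 2*x

1. Degree: the shape is more complex than any degree-1 curve, so deg p = 2.
2. Against the integer gridlines: one y-axis crossing is at y = 0; among the integer gridlines, it crosses the x-axis at x ∈ {0, 2}.
3. Putting this together gives p.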